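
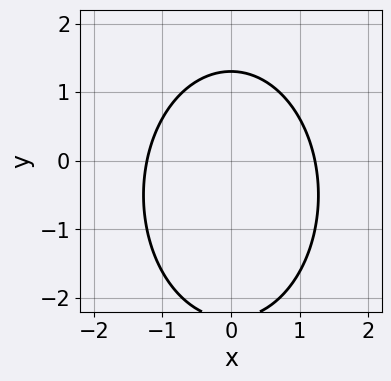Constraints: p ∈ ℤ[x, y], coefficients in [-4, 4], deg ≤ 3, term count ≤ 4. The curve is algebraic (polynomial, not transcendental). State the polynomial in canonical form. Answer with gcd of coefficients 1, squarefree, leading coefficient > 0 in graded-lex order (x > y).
2*x^2 + y^2 + y - 3

The degree is 2 — the shape is more complex than any degree-1 curve.
Symmetries: it's symmetric under x → −x, forcing even powers of x.
Assembling these constraints gives the stated polynomial.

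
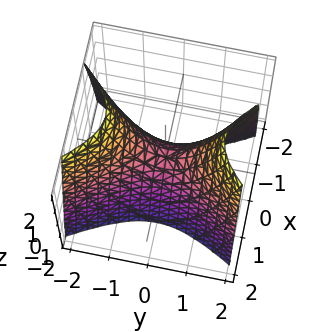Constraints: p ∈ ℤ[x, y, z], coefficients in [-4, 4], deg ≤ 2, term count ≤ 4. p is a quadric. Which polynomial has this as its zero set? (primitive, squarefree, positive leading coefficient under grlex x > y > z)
First, the degree is 2 — a hyperbolic paraboloid; a quadric.
Next, symmetries: it's symmetric under y → −y, forcing even powers of y; it's symmetric under x → −x, forcing even powers of x.
Then, against the integer gridlines: it crosses the z-axis at the gridline z = 0; one y-axis crossing is at y = 0; one x-axis crossing is at x = 0.
Finally, solving for integer coefficients yields p as stated.

2*x^2 - y^2 + z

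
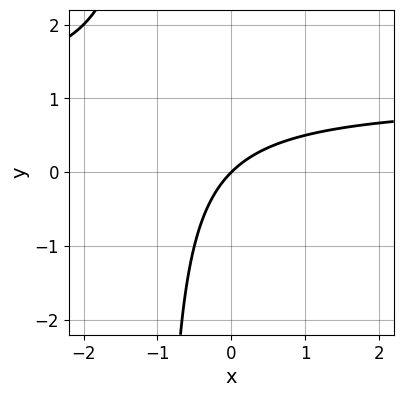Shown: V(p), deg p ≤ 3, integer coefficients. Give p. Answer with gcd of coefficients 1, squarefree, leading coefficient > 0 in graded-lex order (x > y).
1. Degree: a generic line meets the curve in up to 2 points, so deg p = 2.
2. Against the integer gridlines: one x-axis crossing is at x = 0; one y-axis crossing is at y = 0.
3. Fitting integer coefficients to these (and the overall shape) gives p.

x*y - x + y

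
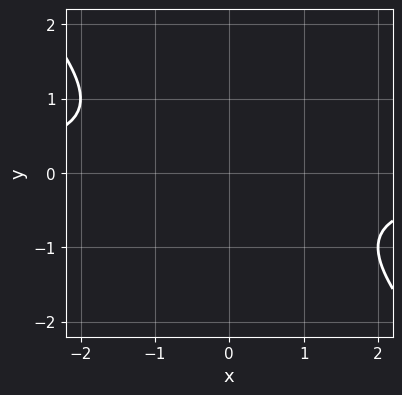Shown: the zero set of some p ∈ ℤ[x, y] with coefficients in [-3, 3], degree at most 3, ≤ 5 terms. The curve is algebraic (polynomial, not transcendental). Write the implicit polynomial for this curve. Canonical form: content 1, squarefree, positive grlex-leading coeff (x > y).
x*y + y^2 + 1

1. deg p = 2.
2. Against the integer gridlines: the curve avoids every integer x-axis point in the box; the curve avoids every integer y-axis point in the box.
3. Solving for integer coefficients yields p as stated.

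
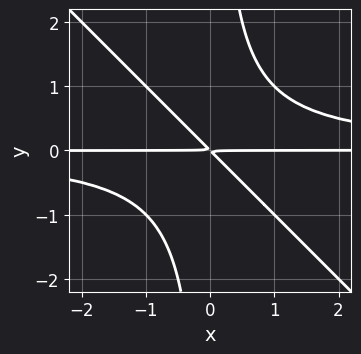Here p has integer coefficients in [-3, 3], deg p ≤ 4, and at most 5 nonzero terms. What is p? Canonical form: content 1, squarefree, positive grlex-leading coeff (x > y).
(a) The degree is 4 — a generic line meets the curve in up to 4 points.
(b) Reading off the gridlines: every point of the x-axis in the box is on the curve.
(c) Fitting integer coefficients to these (and the overall shape) gives p.

x^2*y^2 + x*y^3 - x*y - y^2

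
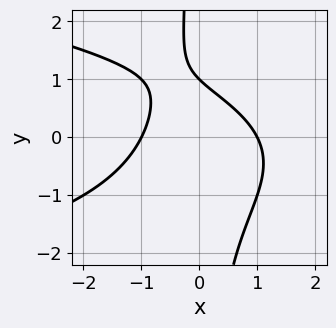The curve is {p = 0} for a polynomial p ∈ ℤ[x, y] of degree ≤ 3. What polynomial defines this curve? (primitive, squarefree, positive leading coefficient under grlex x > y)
x*y^2 + x^2 + y - 1

(a) Degree: no degree-2 curve has this shape, so deg p = 3.
(b) From the visible intercepts: it crosses the y-axis at the gridline y = 1; among the integer gridlines, it crosses the x-axis at x ∈ {-1, 1}.
(c) Solving for integer coefficients yields p as stated.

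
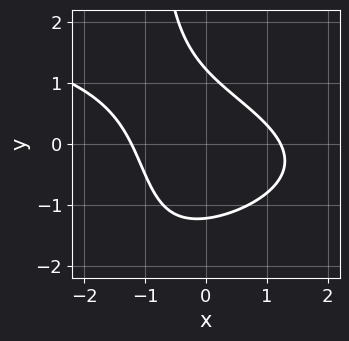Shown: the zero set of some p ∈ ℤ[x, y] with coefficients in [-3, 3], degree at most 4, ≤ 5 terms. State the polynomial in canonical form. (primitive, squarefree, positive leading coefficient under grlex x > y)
First, degree: no degree-2 curve has this shape, so deg p = 3.
Finally, solving for integer coefficients yields p as stated.

2*x*y^2 + 2*x^2 + 2*x*y + 2*y^2 - 3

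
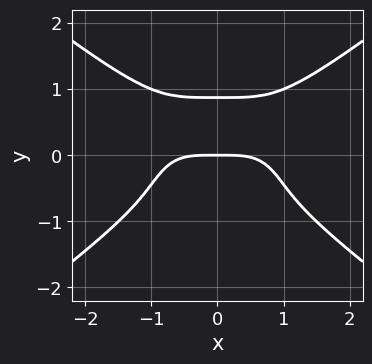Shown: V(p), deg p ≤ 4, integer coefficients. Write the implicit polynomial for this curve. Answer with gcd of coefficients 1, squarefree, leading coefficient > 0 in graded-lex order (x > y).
(a) Degree: a generic line meets the curve in up to 4 points, so deg p = 4.
(b) Symmetries: the x ↦ −x reflection is a symmetry, so x appears only in even powers.
(c) Against the integer gridlines: one y-axis crossing is at y = 0; it meets the x-axis at x = 0 (among the integer gridlines).
(d) Solving for integer coefficients yields p as stated.

x^4 - 3*y^4 + 2*y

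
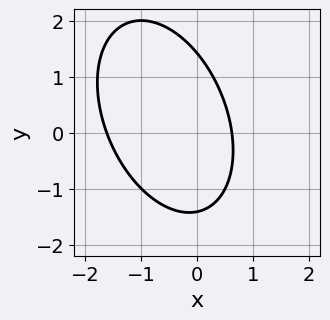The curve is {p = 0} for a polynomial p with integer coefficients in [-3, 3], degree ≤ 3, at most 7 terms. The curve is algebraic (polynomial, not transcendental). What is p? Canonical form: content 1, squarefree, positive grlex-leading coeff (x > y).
2*x^2 + x*y + y^2 + 2*x - 2

First, deg p = 2.
Finally, matching integer coefficients to the picture gives p.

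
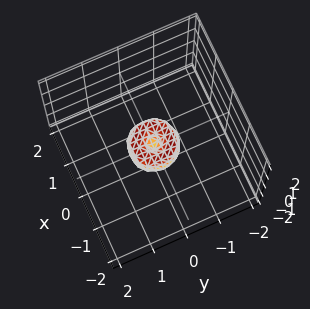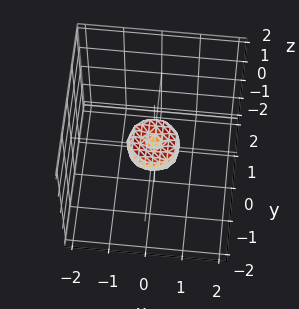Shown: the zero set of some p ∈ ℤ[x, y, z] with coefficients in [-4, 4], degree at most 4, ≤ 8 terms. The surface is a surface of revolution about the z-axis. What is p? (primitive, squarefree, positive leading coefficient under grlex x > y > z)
First, the degree is 4 — no degree-3 surface has this shape.
Next, symmetries: every cross-section ⟂ z is a circle, so x, y appear only via x² + y².
Next, observable constraints: it crosses the y-axis at the gridline y = 0; it crosses the x-axis at the gridline x = 0; a circular section at z = 0 has radius between 0 and 1.
Finally, assembling these constraints gives the stated polynomial.

2*x^4 + 4*x^2*y^2 + 2*y^4 - x^2 - y^2 + z^2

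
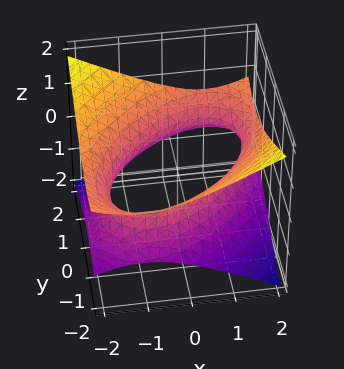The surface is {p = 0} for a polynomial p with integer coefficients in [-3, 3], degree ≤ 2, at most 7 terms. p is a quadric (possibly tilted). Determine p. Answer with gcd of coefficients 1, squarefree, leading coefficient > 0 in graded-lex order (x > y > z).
1. The degree is 2 — the shape is more complex than any degree-1 surface.
2. Checking where it meets the axes: no z-intercept at any integer in the box.
3. The integer polynomial consistent with all of this is the stated p.

x^2 - x*y + y^2 - 3*z^2 - 2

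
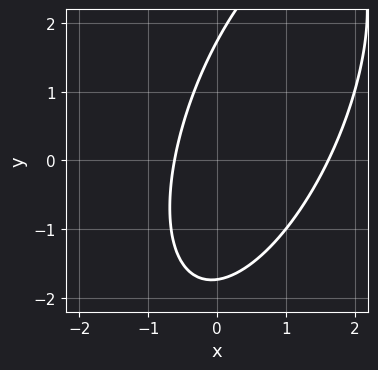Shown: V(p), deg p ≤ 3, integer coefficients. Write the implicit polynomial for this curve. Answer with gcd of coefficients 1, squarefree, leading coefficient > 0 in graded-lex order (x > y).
(a) Degree: the shape is more complex than any degree-1 curve, so deg p = 2.
(b) Solving for integer coefficients yields p as stated.

3*x^2 - 2*x*y + y^2 - 3*x - 3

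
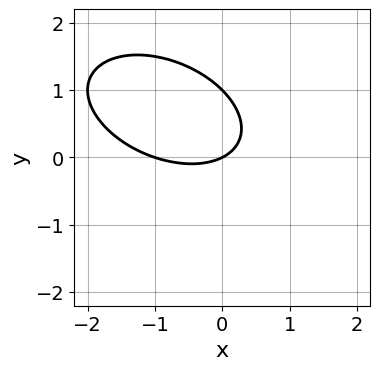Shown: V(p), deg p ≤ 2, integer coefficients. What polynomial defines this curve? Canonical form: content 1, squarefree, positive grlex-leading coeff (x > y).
First, degree: a generic line meets the curve in up to 2 points, so deg p = 2.
Next, checking where it meets the axes: the x-axis gridline crossings are at x ∈ {-1, 0}; the y-axis gridline crossings are at y ∈ {0, 1}.
Finally, matching integer coefficients to the picture gives p.

x^2 + x*y + 2*y^2 + x - 2*y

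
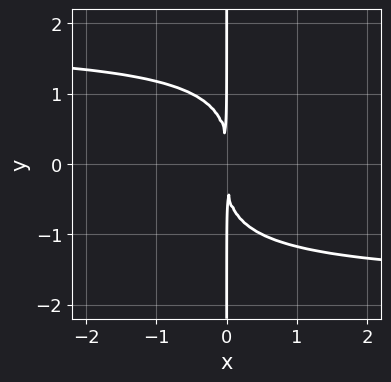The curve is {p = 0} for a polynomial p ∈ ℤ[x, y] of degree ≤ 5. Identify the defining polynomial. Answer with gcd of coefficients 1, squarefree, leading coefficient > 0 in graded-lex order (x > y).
x^2*y^2 - x*y^3 - 3*x^2

First, deg p = 4. A generic line meets the curve in up to 4 points.
Next, from the axis intercepts and sections: every point of the y-axis in the box is on the curve.
Finally, fitting integer coefficients to these (and the overall shape) gives p.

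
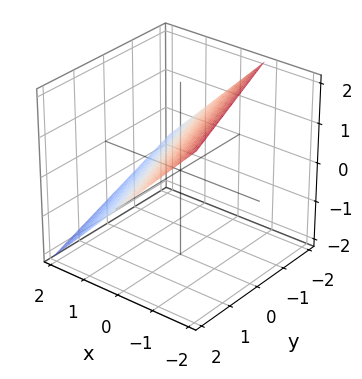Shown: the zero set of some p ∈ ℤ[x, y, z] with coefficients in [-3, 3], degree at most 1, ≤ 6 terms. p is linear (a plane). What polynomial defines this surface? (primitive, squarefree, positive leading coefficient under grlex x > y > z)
(a) Degree: every cross-section is a straight line — this is a plane, so deg p = 1.
(b) Checking where it meets the axes: it meets the y-axis at y = 2 (among the integer gridlines).
(c) Solving for integer coefficients yields p as stated.

3*x + y + 3*z - 2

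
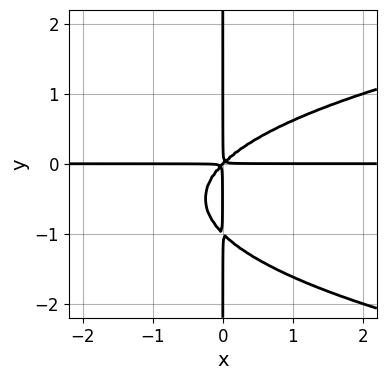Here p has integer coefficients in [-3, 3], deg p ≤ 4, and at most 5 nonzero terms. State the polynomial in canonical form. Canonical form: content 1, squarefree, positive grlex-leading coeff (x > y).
Degree: no degree-3 curve has this shape, so deg p = 4.
Observable constraints: the visible y-axis segment lies entirely on the curve; the visible x-axis segment lies entirely on the curve.
Assembling these constraints gives the stated polynomial.

x*y^3 - x^2*y + x*y^2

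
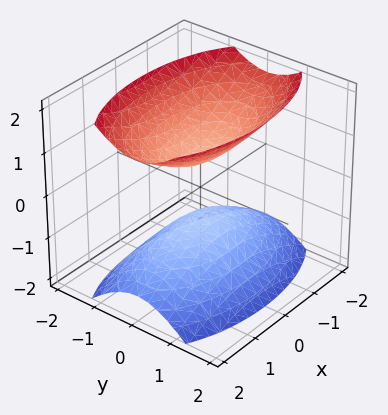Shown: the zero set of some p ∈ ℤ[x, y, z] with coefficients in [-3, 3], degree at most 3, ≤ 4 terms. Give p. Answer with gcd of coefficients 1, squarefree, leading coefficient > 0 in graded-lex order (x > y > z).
x^2 + 3*y^2 - 2*z^2 + 1

The picture has 2 separate pieces. Treating them together as one polynomial.
deg p = 2. Two separate bowl-shaped sheets opening away from each other; a quadric.
Symmetries: mirror symmetry y ↦ −y ⇒ only even powers of y; mirror symmetry x ↦ −x ⇒ only even powers of x; it's symmetric under z → −z, forcing even powers of z.
From the axis intercepts and sections: no y-intercept at any integer in the box; no x-intercept at any integer in the box.
Putting this together gives p.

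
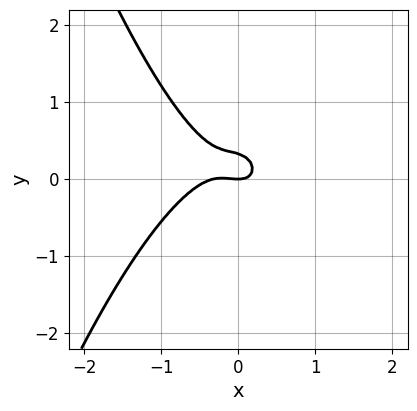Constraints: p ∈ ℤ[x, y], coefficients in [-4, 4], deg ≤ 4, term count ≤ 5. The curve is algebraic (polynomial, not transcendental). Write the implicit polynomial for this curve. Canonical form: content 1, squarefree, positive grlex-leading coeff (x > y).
1. The degree is 3 — a generic line meets the curve in up to 3 points.
2. Observable constraints: it crosses the y-axis at the gridline y = 0; it meets the x-axis at x = 0 (among the integer gridlines).
3. Together with the visible shape, these determine p as stated.

3*x^3 + x^2 + x*y + 3*y^2 - y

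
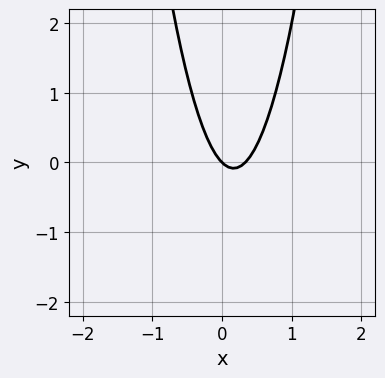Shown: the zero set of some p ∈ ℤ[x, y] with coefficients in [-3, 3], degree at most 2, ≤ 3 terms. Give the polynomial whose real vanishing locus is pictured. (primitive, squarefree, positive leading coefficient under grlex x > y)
First, the degree is 2 — a generic line meets the curve in up to 2 points.
Next, from the visible intercepts: it crosses the y-axis at the gridline y = 0; one x-axis crossing is at x = 0.
Finally, these observations pin down the coefficients.

3*x^2 - x - y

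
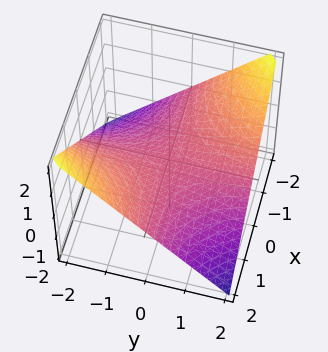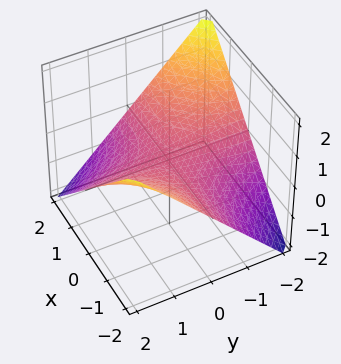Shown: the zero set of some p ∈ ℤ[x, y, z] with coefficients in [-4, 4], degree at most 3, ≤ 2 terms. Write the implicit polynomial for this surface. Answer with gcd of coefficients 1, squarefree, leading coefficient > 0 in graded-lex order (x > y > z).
deg p = 2.
From the visible intercepts: the visible x-axis segment lies entirely on the surface; the visible y-axis segment lies entirely on the surface; it meets the z-axis at z = 0 (among the integer gridlines).
Putting this together gives p.

x*y + 2*z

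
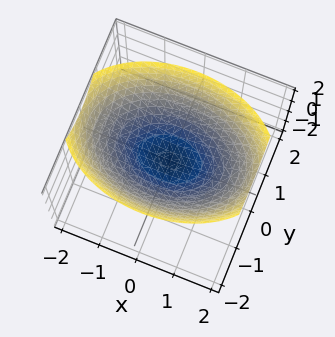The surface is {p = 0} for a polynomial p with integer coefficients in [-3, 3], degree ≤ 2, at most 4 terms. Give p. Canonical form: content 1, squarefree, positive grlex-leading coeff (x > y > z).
x^2 + 2*y^2 - 3*z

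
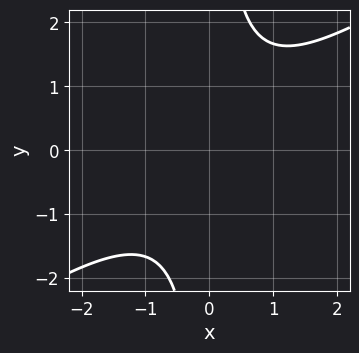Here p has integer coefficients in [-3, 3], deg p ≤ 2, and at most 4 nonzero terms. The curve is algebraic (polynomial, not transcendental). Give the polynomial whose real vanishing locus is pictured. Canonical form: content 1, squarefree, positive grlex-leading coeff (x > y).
1. Degree: the shape is more complex than any degree-1 curve, so deg p = 2.
2. Observable constraints: the curve avoids every integer x-axis point in the box; it misses every integer gridline on the y-axis.
3. These observations pin down the coefficients.

2*x^2 - 3*x*y + 3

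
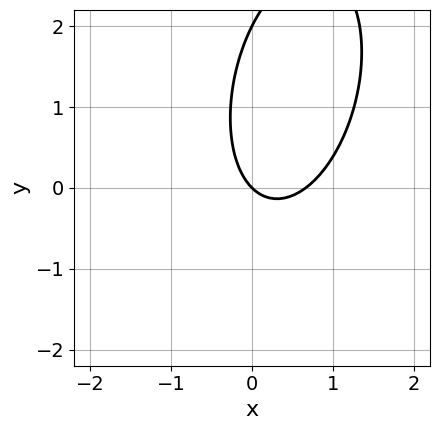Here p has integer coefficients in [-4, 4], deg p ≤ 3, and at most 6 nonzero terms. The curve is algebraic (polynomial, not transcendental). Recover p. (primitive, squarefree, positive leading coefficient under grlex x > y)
1. Degree: a generic line meets the curve in up to 2 points, so deg p = 2.
2. From the axis intercepts and sections: it crosses the x-axis at the gridline x = 0; the y-axis gridline crossings are at y ∈ {0, 2}.
3. The integer polynomial consistent with all of this is the stated p.

3*x^2 - x*y + y^2 - 2*x - 2*y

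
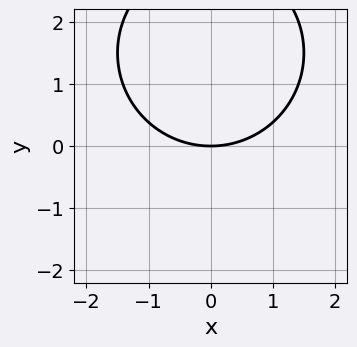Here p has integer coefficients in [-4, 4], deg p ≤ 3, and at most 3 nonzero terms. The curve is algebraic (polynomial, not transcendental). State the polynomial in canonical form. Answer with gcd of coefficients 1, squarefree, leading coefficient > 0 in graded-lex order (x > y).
x^2 + y^2 - 3*y

(a) The degree is 2 — the shape is more complex than any degree-1 curve.
(b) Symmetries: it's symmetric under x → −x, forcing even powers of x.
(c) Against the integer gridlines: one x-axis crossing is at x = 0; it crosses the y-axis at the gridline y = 0.
(d) These observations pin down the coefficients.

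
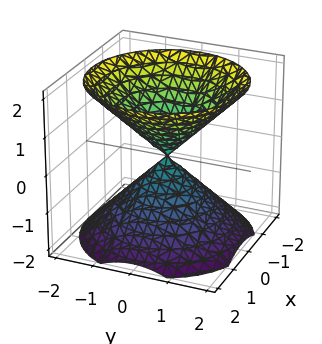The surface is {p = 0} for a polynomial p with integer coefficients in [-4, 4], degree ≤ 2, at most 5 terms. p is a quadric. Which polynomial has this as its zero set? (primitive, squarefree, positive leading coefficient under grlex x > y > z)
First, I count 2 distinct pieces. They look like related sheets of one shape, so recover p as a whole.
Then, deg p = 2. Two nappes meeting at a single point; a quadric.
Next, symmetries: it's symmetric under z → −z, forcing even powers of z; rotational symmetry about the z-axis ⇒ p depends on x, y only through x² + y².
Next, from the axis intercepts and sections: it crosses the x-axis at the gridline x = 0; it crosses the z-axis at the gridline z = 0; it meets the y-axis at y = 0 (among the integer gridlines); a circular section at z = 1 has radius exactly 1.
Finally, the integer polynomial consistent with all of this is the stated p.

x^2 + y^2 - z^2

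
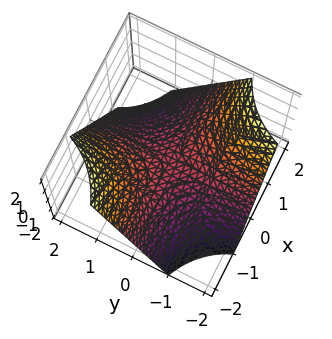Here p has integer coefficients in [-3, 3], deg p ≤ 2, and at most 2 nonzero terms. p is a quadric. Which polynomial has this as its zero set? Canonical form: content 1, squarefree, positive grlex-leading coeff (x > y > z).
First, the degree is 2 — a saddle surface; a quadric.
Next, from the visible intercepts: every point of the x-axis in the box is on the surface; every point of the y-axis in the box is on the surface; it meets the z-axis at z = 0 (among the integer gridlines).
Finally, together with the visible shape, these determine p as stated.

x*y + z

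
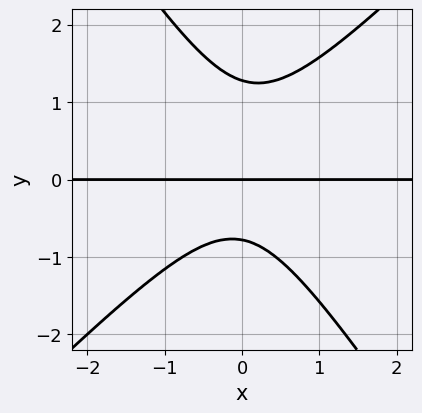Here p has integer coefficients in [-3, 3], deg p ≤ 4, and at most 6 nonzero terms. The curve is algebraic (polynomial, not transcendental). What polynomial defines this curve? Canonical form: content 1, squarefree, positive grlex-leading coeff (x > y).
3*x^2*y - x*y^2 - 2*y^3 + y^2 + 2*y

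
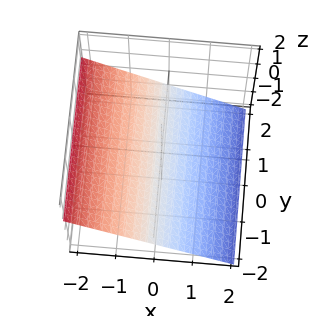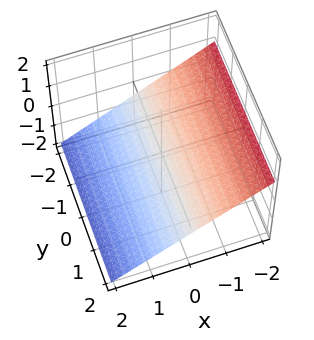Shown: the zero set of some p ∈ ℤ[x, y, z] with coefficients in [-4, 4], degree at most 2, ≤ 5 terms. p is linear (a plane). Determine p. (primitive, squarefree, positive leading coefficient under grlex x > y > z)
deg p = 1.
Against the integer gridlines: the surface avoids every integer y-axis point in the box; it meets the x-axis at x = -1 (among the integer gridlines).
Assembling these constraints gives the stated polynomial.

2*x + 3*z + 2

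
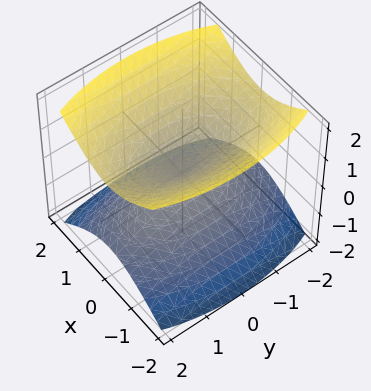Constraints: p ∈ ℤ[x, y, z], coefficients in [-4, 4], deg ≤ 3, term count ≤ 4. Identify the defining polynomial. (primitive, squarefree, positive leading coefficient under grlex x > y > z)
3*x^2 + y^2 - 3*z^2

1. I count 2 distinct pieces. Treating them together as one polynomial.
2. Degree: a double cone through the origin; a quadric, so deg p = 2.
3. Symmetries: the z ↦ −z reflection is a symmetry, so z appears only in even powers; it's symmetric under y → −y, forcing even powers of y; it's symmetric under x → −x, forcing even powers of x.
4. Reading off the gridlines: it meets the z-axis at z = 0 (among the integer gridlines); it meets the x-axis at x = 0 (among the integer gridlines); it meets the y-axis at y = 0 (among the integer gridlines).
5. Together with the visible shape, these determine p as stated.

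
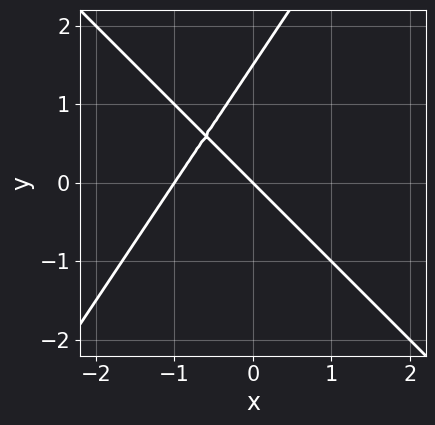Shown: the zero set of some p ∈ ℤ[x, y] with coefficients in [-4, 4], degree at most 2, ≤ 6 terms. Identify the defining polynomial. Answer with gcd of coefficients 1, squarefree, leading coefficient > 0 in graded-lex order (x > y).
3*x^2 + x*y - 2*y^2 + 3*x + 3*y

1. Degree: a generic line meets the curve in up to 2 points, so deg p = 2.
2. From the axis intercepts and sections: among the integer gridlines, it crosses the x-axis at x ∈ {-1, 0}; it meets the y-axis at y = 0 (among the integer gridlines).
3. Putting this together gives p.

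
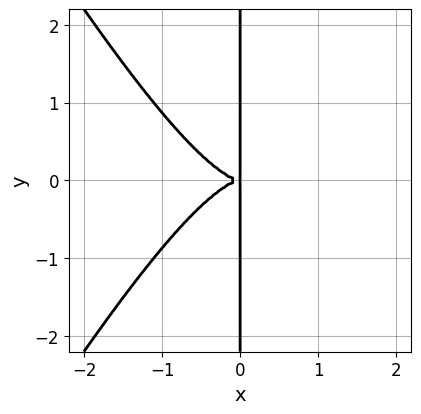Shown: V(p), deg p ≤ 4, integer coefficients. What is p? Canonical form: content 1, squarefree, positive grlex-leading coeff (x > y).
3*x^4 - x^2*y^2 + 3*x*y^2

1. The degree is 4 — no degree-3 curve has this shape.
2. Symmetries: the y ↦ −y reflection is a symmetry, so y appears only in even powers.
3. Reading off the gridlines: every point of the y-axis in the box is on the curve.
4. Solving for integer coefficients yields p as stated.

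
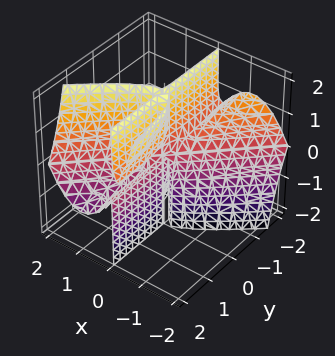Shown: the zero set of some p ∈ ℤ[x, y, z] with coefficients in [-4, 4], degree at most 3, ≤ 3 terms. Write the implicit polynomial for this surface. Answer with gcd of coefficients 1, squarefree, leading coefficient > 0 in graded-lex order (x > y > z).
2*x^3 - 2*x^2*y - x*y*z

(a) The picture has 2 separate pieces. They look like related sheets of one shape, so recover p as a whole.
(b) Degree: a generic line meets the surface in up to 3 points, so deg p = 3.
(c) Against the integer gridlines: it meets the x-axis at x = 0 (among the integer gridlines); the visible y-axis segment lies entirely on the surface; every point of the z-axis in the box is on the surface.
(d) Putting this together gives p.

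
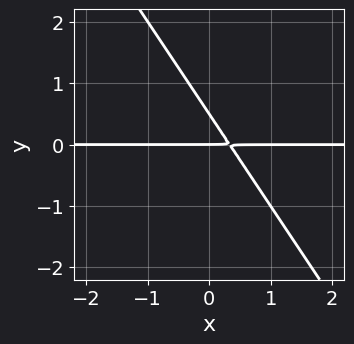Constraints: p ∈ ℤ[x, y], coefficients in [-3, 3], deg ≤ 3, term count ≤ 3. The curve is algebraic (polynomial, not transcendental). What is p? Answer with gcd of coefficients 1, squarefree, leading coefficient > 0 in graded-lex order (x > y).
3*x*y + 2*y^2 - y

(a) The degree is 2 — no degree-1 curve has this shape.
(b) Reading off the gridlines: every point of the x-axis in the box is on the curve; one y-axis crossing is at y = 0.
(c) Fitting integer coefficients to these (and the overall shape) gives p.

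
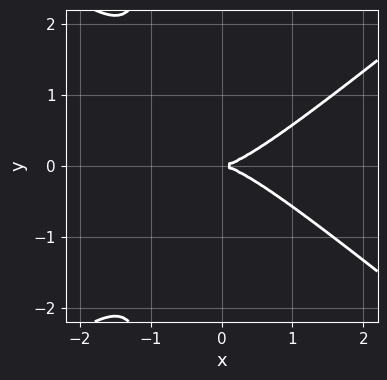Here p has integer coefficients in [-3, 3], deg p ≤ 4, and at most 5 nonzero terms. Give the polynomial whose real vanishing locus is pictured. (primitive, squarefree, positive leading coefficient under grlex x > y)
1. deg p = 3.
2. Symmetries: it's symmetric under y → −y, forcing even powers of y.
3. From the axis intercepts and sections: one x-axis crossing is at x = 0; it meets the y-axis at y = 0 (among the integer gridlines).
4. Putting this together gives p.

2*x^3 - 3*x*y^2 - 3*y^2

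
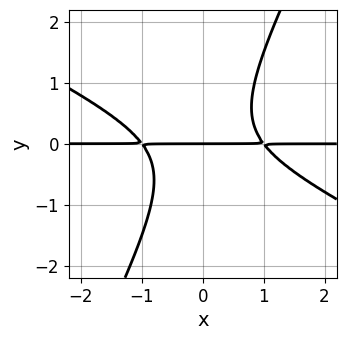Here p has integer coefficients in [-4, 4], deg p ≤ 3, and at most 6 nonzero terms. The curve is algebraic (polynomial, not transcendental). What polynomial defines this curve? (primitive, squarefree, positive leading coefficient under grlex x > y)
2*x^2*y + 3*x*y^2 - 2*y^3 - 2*y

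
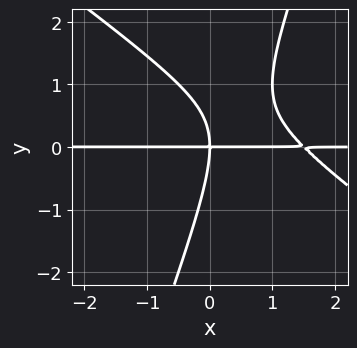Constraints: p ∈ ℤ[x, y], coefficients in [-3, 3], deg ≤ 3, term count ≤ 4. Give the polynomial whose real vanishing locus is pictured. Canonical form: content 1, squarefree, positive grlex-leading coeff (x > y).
1. deg p = 3.
2. Against the integer gridlines: it crosses the y-axis at the gridline y = 0; every point of the x-axis in the box is on the curve.
3. Matching integer coefficients to the picture gives p.

2*x^2*y + 2*x*y^2 - y^3 - 3*x*y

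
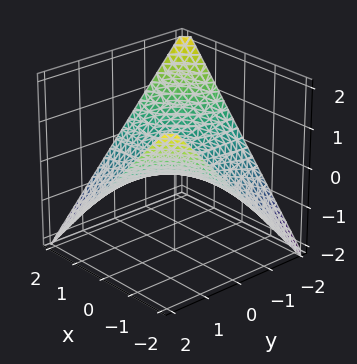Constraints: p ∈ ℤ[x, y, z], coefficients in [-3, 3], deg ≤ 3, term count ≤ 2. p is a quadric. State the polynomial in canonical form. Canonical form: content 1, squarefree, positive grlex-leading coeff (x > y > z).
x*y + 2*z

(a) The degree is 2 — a hyperbolic paraboloid; a quadric.
(b) Against the integer gridlines: the visible x-axis segment lies entirely on the surface; it meets the z-axis at z = 0 (among the integer gridlines).
(c) Putting this together gives p. Check: (0, 1, 0) on the y-axis lies on the surface, and p(0, 1, 0) = 0. ✓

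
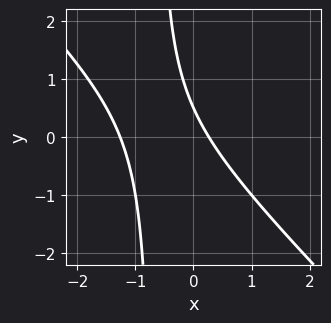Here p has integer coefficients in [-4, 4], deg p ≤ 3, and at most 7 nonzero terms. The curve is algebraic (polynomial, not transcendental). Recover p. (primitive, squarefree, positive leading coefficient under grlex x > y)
First, the degree is 2 — a generic line meets the curve in up to 2 points.
Finally, matching integer coefficients to the picture gives p.

3*x^2 + 3*x*y + 3*x + 2*y - 1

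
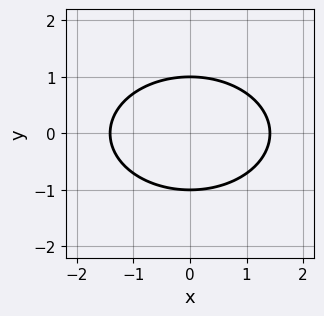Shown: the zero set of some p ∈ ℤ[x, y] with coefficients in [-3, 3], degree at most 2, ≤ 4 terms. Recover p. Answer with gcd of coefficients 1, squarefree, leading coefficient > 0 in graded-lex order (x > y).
The degree is 2 — a generic line meets the curve in up to 2 points.
Symmetries: mirror symmetry y ↦ −y ⇒ only even powers of y; the x ↦ −x reflection is a symmetry, so x appears only in even powers.
Observable constraints: among the integer gridlines, it crosses the y-axis at y ∈ {-1, 1}.
These observations pin down the coefficients.

x^2 + 2*y^2 - 2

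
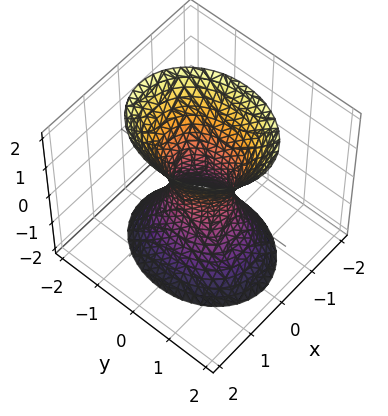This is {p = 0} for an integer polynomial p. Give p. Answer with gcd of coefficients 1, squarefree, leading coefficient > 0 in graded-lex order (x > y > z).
(a) The degree is 2 — one connected sheet with a waist; a quadric.
(b) Symmetries: it's symmetric under x → −x, forcing even powers of x; the z ↦ −z reflection is a symmetry, so z appears only in even powers; it's symmetric under y → −y, forcing even powers of y.
(c) From the axis intercepts and sections: it misses every integer gridline on the z-axis.
(d) Fitting integer coefficients to these (and the overall shape) gives p.

3*x^2 + 2*y^2 - z^2 - 1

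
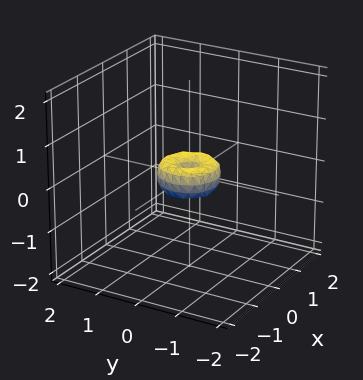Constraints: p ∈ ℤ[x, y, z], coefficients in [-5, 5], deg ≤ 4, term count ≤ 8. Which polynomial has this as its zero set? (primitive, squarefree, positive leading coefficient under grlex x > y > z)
1. Degree: a generic line meets the surface in up to 4 points, so deg p = 4.
2. Symmetries: rotational symmetry about the z-axis ⇒ p depends on x, y only through x² + y².
3. From the visible intercepts: one x-axis crossing is at x = 0; a circular section at z = 0 has radius between 0 and 1; it crosses the y-axis at the gridline y = 0; it crosses the z-axis at the gridline z = 0.
4. Fitting integer coefficients to these (and the overall shape) gives p.

2*x^4 + 4*x^2*y^2 + 2*y^4 - x^2 - y^2 + z^2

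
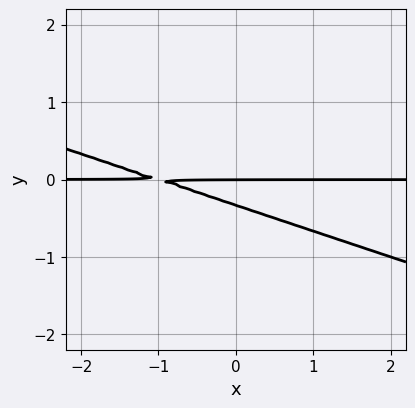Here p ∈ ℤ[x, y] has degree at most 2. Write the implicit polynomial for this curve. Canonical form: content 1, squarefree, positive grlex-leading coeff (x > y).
x*y + 3*y^2 + y

First, the degree is 2 — the shape is more complex than any degree-1 curve.
Next, from the visible intercepts: it meets the y-axis at y = 0 (among the integer gridlines); every point of the x-axis in the box is on the curve.
Finally, the integer polynomial consistent with all of this is the stated p.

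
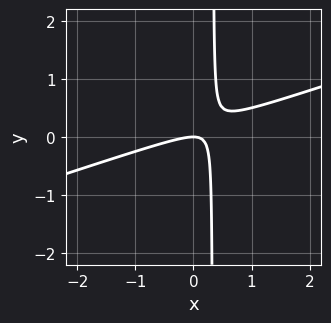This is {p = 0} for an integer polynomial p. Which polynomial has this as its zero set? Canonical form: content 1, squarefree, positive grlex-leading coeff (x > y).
x^2 - 3*x*y + y

First, the degree is 2 — the shape is more complex than any degree-1 curve.
Then, against the integer gridlines: one y-axis crossing is at y = 0; it crosses the x-axis at the gridline x = 0.
Finally, assembling these constraints gives the stated polynomial.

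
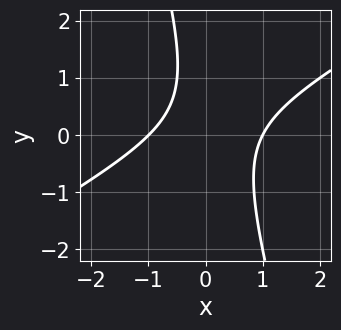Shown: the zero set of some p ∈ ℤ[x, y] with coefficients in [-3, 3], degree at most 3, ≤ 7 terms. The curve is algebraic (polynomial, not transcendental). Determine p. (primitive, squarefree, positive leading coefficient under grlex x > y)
2*x^2 - 3*x*y - y^2 + y - 2

First, the degree is 2 — the shape is more complex than any degree-1 curve.
Then, observable constraints: among the integer gridlines, it crosses the x-axis at x ∈ {-1, 1}; no y-intercept at any integer in the box.
Finally, putting this together gives p.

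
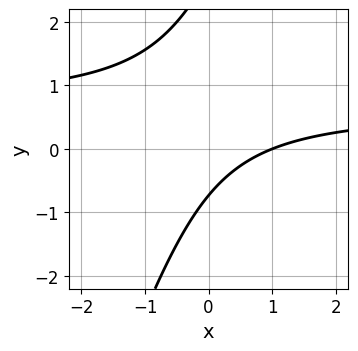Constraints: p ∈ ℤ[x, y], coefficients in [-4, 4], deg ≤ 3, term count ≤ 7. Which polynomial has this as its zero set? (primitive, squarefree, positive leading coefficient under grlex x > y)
3*x*y - y^2 - 2*x + 2*y + 2

1. The degree is 2 — the shape is more complex than any degree-1 curve.
2. From the visible intercepts: it crosses the x-axis at the gridline x = 1.
3. Solving for integer coefficients yields p as stated.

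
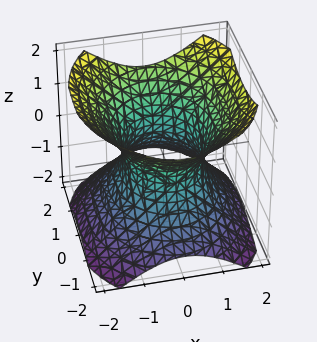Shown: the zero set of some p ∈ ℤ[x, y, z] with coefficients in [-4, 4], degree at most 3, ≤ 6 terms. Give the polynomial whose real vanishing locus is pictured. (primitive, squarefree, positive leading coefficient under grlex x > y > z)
3*x^2 + 2*y^2 - 3*z^2 - 3

First, deg p = 2. An hourglass — one-sheet hyperboloid; a quadric.
Then, symmetries: mirror symmetry x ↦ −x ⇒ only even powers of x; the z ↦ −z reflection is a symmetry, so z appears only in even powers; it's symmetric under y → −y, forcing even powers of y.
Next, from the axis intercepts and sections: among the integer gridlines, it crosses the x-axis at x ∈ {-1, 1}; it misses every integer gridline on the z-axis.
Finally, these observations pin down the coefficients.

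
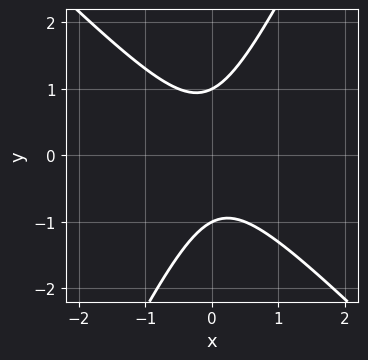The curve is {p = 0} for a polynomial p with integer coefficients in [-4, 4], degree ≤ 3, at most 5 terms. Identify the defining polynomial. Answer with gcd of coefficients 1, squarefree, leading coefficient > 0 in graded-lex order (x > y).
2*x^2 + x*y - y^2 + 1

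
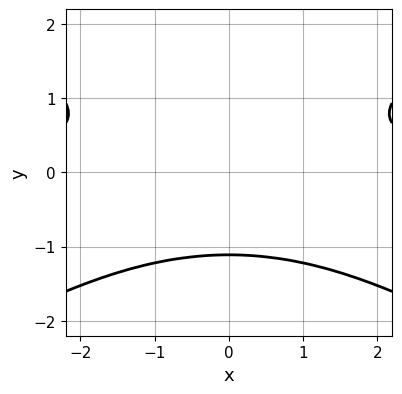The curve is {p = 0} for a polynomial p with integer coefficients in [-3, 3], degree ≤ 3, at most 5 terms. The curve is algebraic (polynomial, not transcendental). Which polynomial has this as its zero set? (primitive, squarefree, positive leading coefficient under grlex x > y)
x^2*y - 3*y^3 + y - 3

1. The degree is 3 — no degree-2 curve has this shape.
2. Symmetries: it's symmetric under x → −x, forcing even powers of x.
3. Observable constraints: it misses every integer gridline on the x-axis.
4. Fitting integer coefficients to these (and the overall shape) gives p.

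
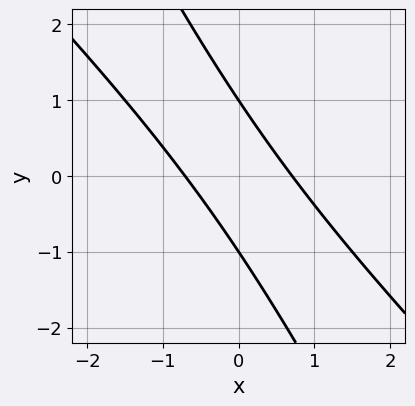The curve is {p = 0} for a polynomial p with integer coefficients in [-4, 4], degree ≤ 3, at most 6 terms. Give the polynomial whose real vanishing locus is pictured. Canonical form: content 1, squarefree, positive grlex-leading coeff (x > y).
2*x^2 + 3*x*y + y^2 - 1

First, degree: a generic line meets the curve in up to 2 points, so deg p = 2.
Then, against the integer gridlines: the y-axis gridline crossings are at y ∈ {-1, 1}.
Finally, matching integer coefficients to the picture gives p.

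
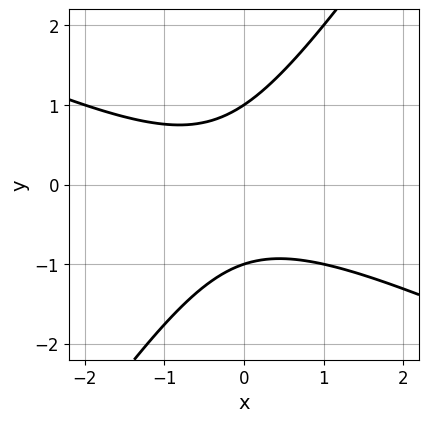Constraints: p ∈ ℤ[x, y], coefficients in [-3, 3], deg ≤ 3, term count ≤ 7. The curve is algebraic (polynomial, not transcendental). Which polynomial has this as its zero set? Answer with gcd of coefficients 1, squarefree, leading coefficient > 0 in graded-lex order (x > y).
The degree is 2 — the shape is more complex than any degree-1 curve.
Reading off the gridlines: the curve avoids every integer x-axis point in the box; among the integer gridlines, it crosses the y-axis at y ∈ {-1, 1}.
These observations pin down the coefficients.

2*x^2 + 3*x*y - 3*y^2 + x + 3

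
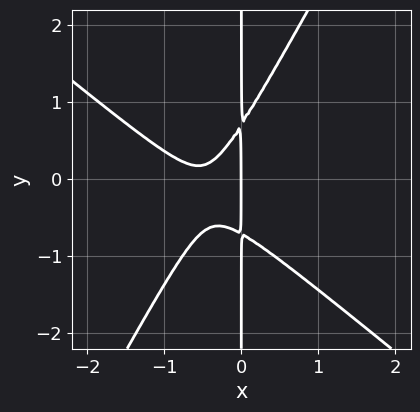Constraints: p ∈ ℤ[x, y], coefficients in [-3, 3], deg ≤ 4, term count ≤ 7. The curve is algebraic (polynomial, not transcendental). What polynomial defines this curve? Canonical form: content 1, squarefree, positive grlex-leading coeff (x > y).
3*x^3 + 2*x^2*y - 2*x*y^2 + 3*x^2 + x

1. The degree is 3 — no degree-2 curve has this shape.
2. Checking where it meets the axes: one x-axis crossing is at x = 0; the visible y-axis segment lies entirely on the curve.
3. Assembling these constraints gives the stated polynomial.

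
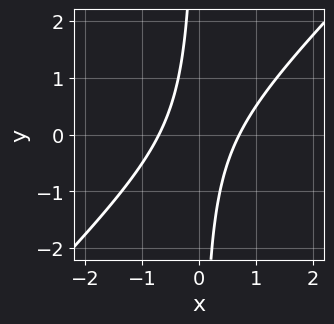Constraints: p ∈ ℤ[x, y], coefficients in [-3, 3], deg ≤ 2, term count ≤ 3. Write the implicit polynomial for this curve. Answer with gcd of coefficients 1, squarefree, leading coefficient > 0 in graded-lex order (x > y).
First, the degree is 2 — a generic line meets the curve in up to 2 points.
Then, checking where it meets the axes: it misses every integer gridline on the y-axis.
Finally, these observations pin down the coefficients.

2*x^2 - 2*x*y - 1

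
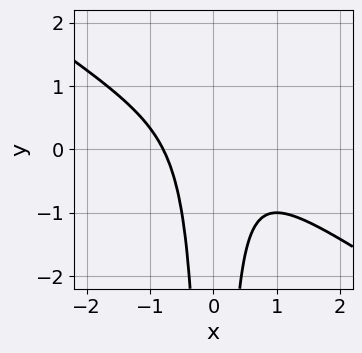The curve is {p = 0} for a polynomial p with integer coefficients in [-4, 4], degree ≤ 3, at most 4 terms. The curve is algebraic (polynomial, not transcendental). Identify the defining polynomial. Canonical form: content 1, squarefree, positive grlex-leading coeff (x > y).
First, deg p = 3. A generic line meets the curve in up to 3 points.
Next, against the integer gridlines: the curve avoids every integer y-axis point in the box.
Finally, putting this together gives p.

2*x^3 + 3*x^2*y + 1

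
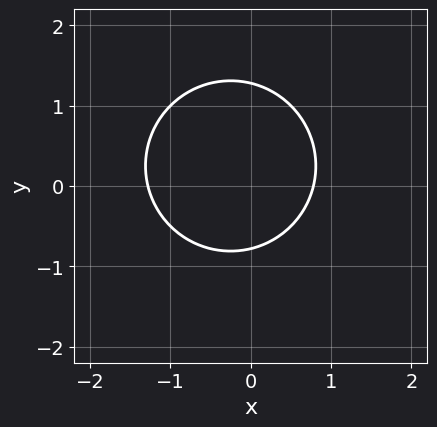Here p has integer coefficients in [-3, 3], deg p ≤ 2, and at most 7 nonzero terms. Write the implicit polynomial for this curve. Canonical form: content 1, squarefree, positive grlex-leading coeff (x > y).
(a) Degree: no degree-1 curve has this shape, so deg p = 2.
(b) Matching integer coefficients to the picture gives p.

2*x^2 + 2*y^2 + x - y - 2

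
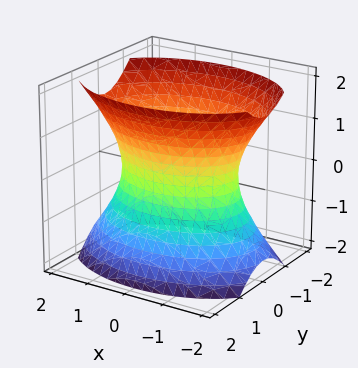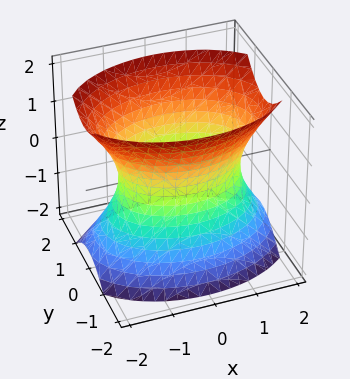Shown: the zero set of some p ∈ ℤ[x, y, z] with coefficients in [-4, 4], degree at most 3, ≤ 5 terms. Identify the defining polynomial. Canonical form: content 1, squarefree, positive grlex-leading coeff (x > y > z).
x^2 + 2*y^2 - z^2 - 2

1. deg p = 2. An hourglass — one-sheet hyperboloid; a quadric.
2. Symmetries: the y ↦ −y reflection is a symmetry, so y appears only in even powers; mirror symmetry x ↦ −x ⇒ only even powers of x; mirror symmetry z ↦ −z ⇒ only even powers of z.
3. Reading off the gridlines: no z-intercept at any integer in the box; the y-axis gridline crossings are at y ∈ {-1, 1}.
4. Putting this together gives p.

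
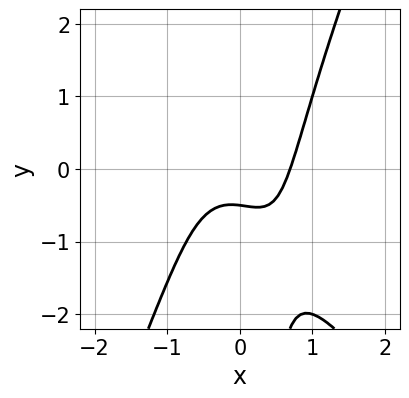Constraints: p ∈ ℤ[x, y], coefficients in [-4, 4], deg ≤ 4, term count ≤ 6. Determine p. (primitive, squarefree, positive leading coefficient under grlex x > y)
Degree: a generic line meets the curve in up to 3 points, so deg p = 3.
Matching integer coefficients to the picture gives p.

3*x^3 + x^2*y - x*y^2 - 2*y - 1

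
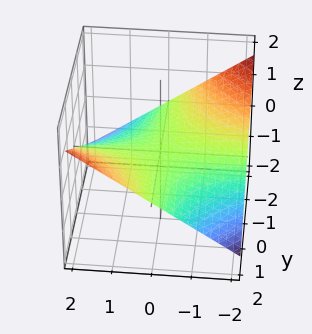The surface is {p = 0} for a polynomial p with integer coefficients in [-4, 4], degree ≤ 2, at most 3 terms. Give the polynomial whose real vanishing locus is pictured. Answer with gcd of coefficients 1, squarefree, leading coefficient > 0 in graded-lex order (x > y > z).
(a) Degree: a hyperbolic paraboloid; a quadric, so deg p = 2.
(b) Reading off the gridlines: every point of the x-axis in the box is on the surface; the visible y-axis segment lies entirely on the surface.
(c) Fitting integer coefficients to these (and the overall shape) gives p.

x*y - 3*z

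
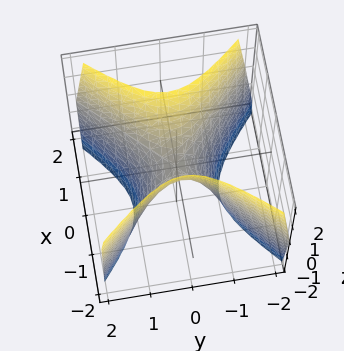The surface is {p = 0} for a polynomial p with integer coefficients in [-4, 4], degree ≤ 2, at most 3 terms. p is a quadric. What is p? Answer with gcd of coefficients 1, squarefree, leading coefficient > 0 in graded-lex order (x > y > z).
2*x^2 - 2*y^2 - z

(a) The degree is 2 — a saddle surface; a quadric.
(b) Symmetries: the x ↦ −x reflection is a symmetry, so x appears only in even powers; the y ↦ −y reflection is a symmetry, so y appears only in even powers.
(c) Observable constraints: one x-axis crossing is at x = 0; it meets the y-axis at y = 0 (among the integer gridlines).
(d) Solving for integer coefficients yields p as stated.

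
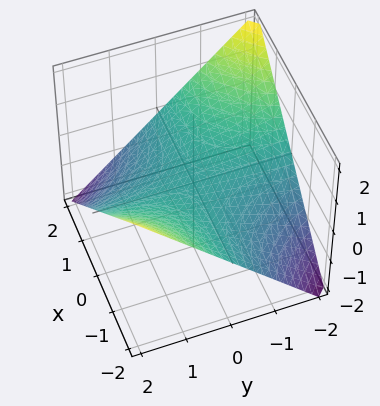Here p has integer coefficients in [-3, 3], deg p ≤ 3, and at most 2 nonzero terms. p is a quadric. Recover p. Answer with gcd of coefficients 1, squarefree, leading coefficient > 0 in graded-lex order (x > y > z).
The degree is 2 — a hyperbolic paraboloid; a quadric.
From the axis intercepts and sections: every point of the x-axis in the box is on the surface; every point of the y-axis in the box is on the surface; one z-axis crossing is at z = 0.
The integer polynomial consistent with all of this is the stated p.

x*y + 2*z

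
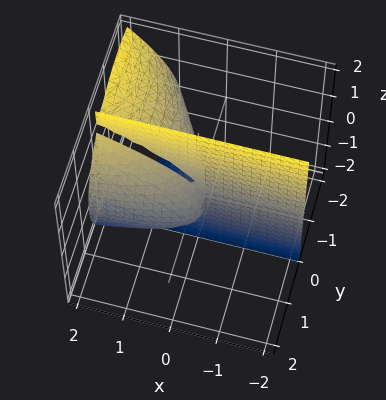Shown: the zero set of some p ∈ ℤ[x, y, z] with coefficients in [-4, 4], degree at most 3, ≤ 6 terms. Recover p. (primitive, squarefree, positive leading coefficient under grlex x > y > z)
3*x*y^2 + 2*y^3 + 2*y*z^2 - 3*x*y + 2*y*z

(a) deg p = 3. The shape is more complex than any degree-2 surface.
(b) From the visible intercepts: the visible x-axis segment lies entirely on the surface; one y-axis crossing is at y = 0; the visible z-axis segment lies entirely on the surface.
(c) Matching integer coefficients to the picture gives p.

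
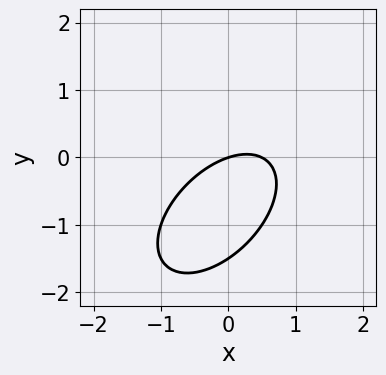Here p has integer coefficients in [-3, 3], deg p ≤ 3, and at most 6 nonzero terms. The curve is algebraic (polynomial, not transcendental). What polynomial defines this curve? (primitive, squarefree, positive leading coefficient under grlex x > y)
2*x^2 - 2*x*y + 2*y^2 - x + 3*y

First, deg p = 2. The shape is more complex than any degree-1 curve.
Then, from the axis intercepts and sections: it crosses the y-axis at the gridline y = 0; one x-axis crossing is at x = 0.
Finally, fitting integer coefficients to these (and the overall shape) gives p.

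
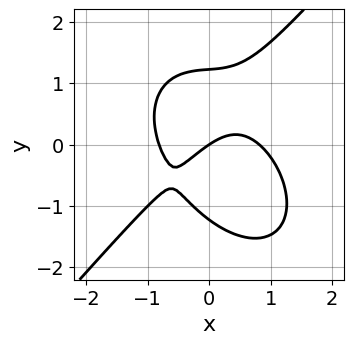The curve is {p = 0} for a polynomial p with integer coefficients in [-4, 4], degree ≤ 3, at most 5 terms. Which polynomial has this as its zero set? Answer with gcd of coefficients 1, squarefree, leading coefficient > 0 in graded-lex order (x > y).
3*x^3 - 2*y^3 + 2*x*y - 2*x + 3*y

1. Degree: the shape is more complex than any degree-2 curve, so deg p = 3.
2. Against the integer gridlines: one x-axis crossing is at x = 0; one y-axis crossing is at y = 0.
3. Assembling these constraints gives the stated polynomial.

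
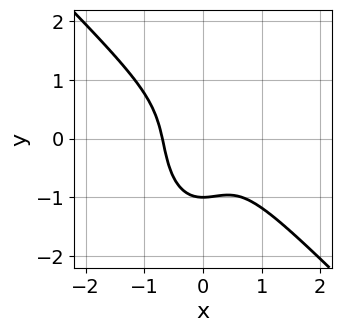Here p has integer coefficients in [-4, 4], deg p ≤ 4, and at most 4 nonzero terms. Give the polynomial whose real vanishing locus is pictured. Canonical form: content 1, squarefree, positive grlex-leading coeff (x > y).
3*x^3 + 2*x^2*y + y^3 + 1

1. The degree is 3 — a generic line meets the curve in up to 3 points.
2. Observable constraints: it meets the y-axis at y = -1 (among the integer gridlines).
3. Putting this together gives p.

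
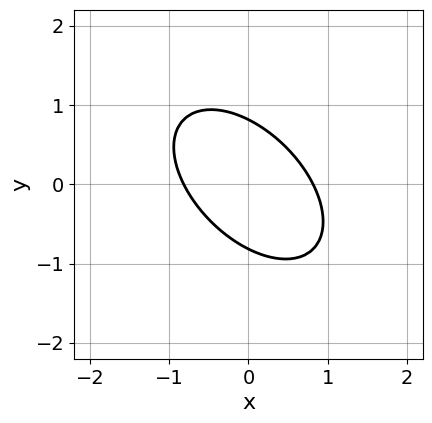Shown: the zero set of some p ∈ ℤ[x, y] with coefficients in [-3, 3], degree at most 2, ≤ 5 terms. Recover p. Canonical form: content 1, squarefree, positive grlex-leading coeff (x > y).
(a) Degree: a generic line meets the curve in up to 2 points, so deg p = 2.
(b) Putting this together gives p.

3*x^2 + 3*x*y + 3*y^2 - 2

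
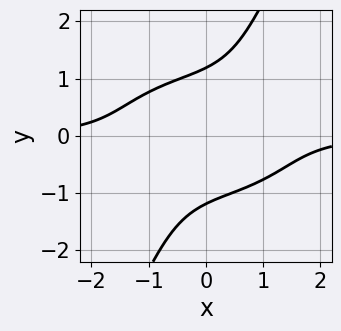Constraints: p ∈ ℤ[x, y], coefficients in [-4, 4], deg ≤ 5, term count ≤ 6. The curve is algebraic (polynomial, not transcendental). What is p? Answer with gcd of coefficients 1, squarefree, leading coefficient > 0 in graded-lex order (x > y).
x^3*y + 2*x*y^3 - y^4 + 2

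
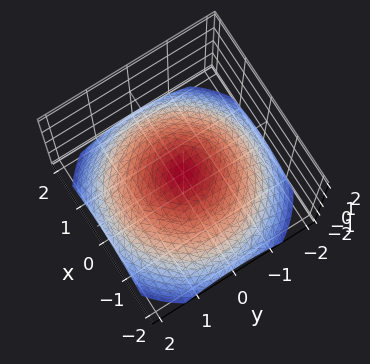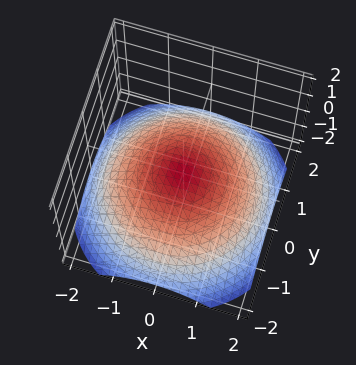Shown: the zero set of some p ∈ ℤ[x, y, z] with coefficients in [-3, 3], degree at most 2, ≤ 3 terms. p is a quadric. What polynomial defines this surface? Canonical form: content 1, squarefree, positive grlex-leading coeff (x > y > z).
x^2 + y^2 + 3*z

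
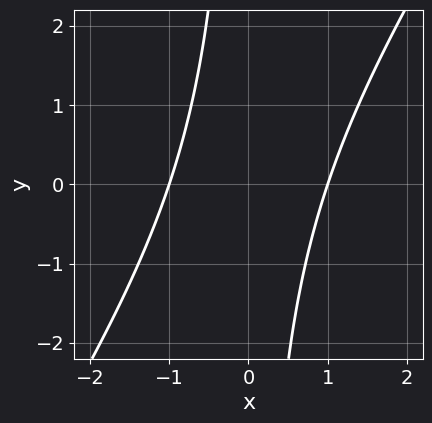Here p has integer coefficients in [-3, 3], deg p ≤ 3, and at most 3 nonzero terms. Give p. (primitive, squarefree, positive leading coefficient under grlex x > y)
3*x^2 - 2*x*y - 3

The degree is 2 — a generic line meets the curve in up to 2 points.
Reading off the gridlines: no y-intercept at any integer in the box; among the integer gridlines, it crosses the x-axis at x ∈ {-1, 1}.
Solving for integer coefficients yields p as stated.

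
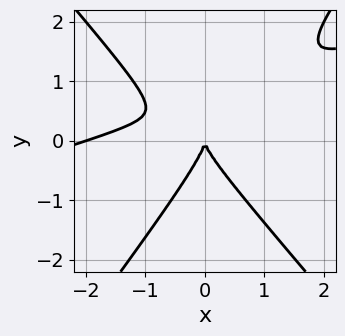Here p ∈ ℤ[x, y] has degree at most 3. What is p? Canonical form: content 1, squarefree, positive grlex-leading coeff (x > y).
x^3 - 3*x^2*y - x*y^2 + 2*y^3 + 2*x^2

1. deg p = 3. No degree-2 curve has this shape.
2. Checking where it meets the axes: one y-axis crossing is at y = 0; among the integer gridlines, it crosses the x-axis at x ∈ {-2, 0}.
3. Together with the visible shape, these determine p as stated.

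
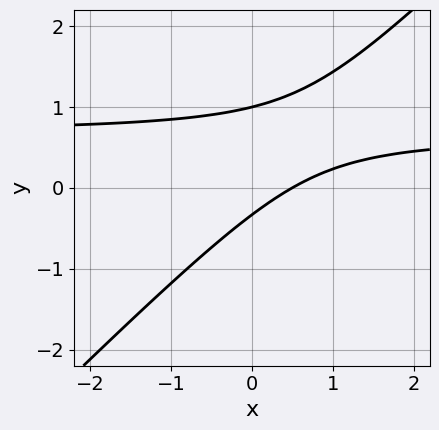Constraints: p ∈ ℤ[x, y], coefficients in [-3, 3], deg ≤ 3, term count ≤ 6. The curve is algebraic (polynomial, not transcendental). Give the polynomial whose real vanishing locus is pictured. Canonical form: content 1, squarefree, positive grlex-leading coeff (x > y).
3*x*y - 3*y^2 - 2*x + 2*y + 1

(a) Degree: the shape is more complex than any degree-1 curve, so deg p = 2.
(b) Observable constraints: it meets the y-axis at y = 1 (among the integer gridlines).
(c) Assembling these constraints gives the stated polynomial.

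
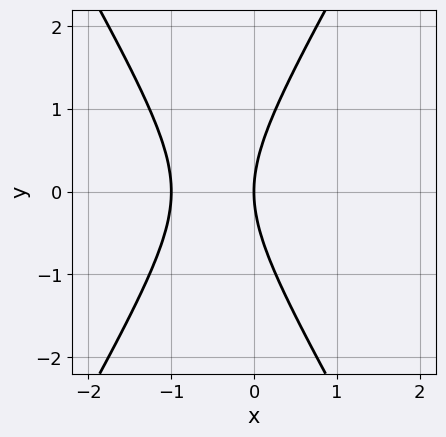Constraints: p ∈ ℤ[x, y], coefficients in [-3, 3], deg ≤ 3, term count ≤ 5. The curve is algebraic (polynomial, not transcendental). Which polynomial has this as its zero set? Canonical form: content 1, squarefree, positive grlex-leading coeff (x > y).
First, degree: no degree-1 curve has this shape, so deg p = 2.
Next, symmetries: the y ↦ −y reflection is a symmetry, so y appears only in even powers.
Next, from the visible intercepts: the x-axis gridline crossings are at x ∈ {-1, 0}; one y-axis crossing is at y = 0.
Finally, the integer polynomial consistent with all of this is the stated p.

3*x^2 - y^2 + 3*x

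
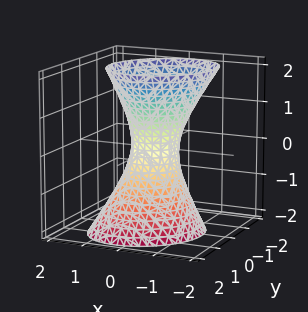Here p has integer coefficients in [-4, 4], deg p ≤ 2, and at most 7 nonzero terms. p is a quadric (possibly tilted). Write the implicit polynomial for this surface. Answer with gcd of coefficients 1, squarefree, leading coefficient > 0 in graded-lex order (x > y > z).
3*x^2 - x*y + 3*y^2 + y*z - z^2 - 1

First, the degree is 2 — the shape is more complex than any degree-1 surface.
Then, checking where it meets the axes: no z-intercept at any integer in the box.
Finally, solving for integer coefficients yields p as stated.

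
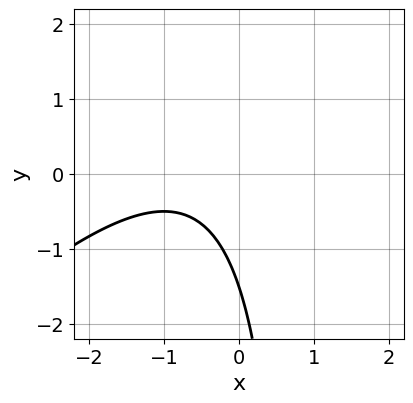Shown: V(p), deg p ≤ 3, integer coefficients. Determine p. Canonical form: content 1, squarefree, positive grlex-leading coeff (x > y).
2*x^2 - 2*x*y + 3*x + 2*y + 3

The degree is 2 — a generic line meets the curve in up to 2 points.
Reading off the gridlines: it misses every integer gridline on the x-axis.
Fitting integer coefficients to these (and the overall shape) gives p.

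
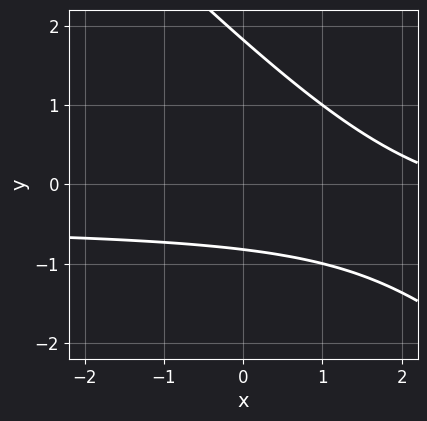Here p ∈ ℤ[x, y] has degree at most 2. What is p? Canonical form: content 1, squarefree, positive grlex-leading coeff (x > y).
2*x*y + 2*y^2 + x - 2*y - 3

1. deg p = 2. No degree-1 curve has this shape.
2. From the visible intercepts: no x-intercept at any integer in the box.
3. Putting this together gives p.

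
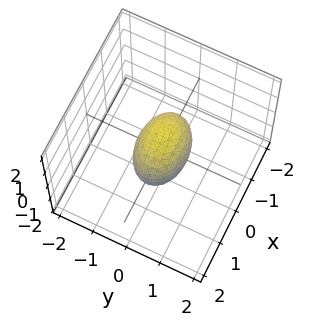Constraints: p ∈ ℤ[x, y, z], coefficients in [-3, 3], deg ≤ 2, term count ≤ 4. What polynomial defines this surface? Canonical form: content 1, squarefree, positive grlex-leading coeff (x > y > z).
1. deg p = 2.
2. Symmetries: it's symmetric under y → −y, forcing even powers of y; mirror symmetry z ↦ −z ⇒ only even powers of z; it's symmetric under x → −x, forcing even powers of x.
3. Observable constraints: the x-axis gridline crossings are at x ∈ {-1, 1}; among the integer gridlines, it crosses the z-axis at z ∈ {-1, 1}.
4. Solving for integer coefficients yields p as stated.

x^2 + 2*y^2 + z^2 - 1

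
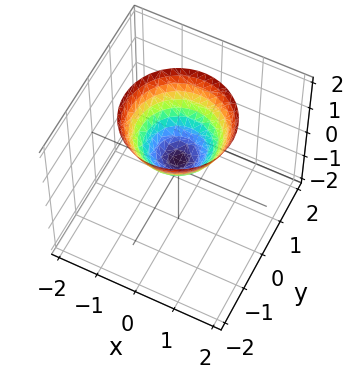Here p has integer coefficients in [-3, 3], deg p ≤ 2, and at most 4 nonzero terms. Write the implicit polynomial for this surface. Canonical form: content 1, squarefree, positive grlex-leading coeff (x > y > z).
3*x^2 + 3*y^2 - 3*z + 1

First, the degree is 2 — a generic line meets the surface in up to 2 points.
Next, symmetries: every cross-section ⟂ z is a circle, so x, y appear only via x² + y².
Then, against the integer gridlines: a circular section at z = 2 has radius between 1 and 2; no x-intercept at any integer in the box.
Finally, putting this together gives p.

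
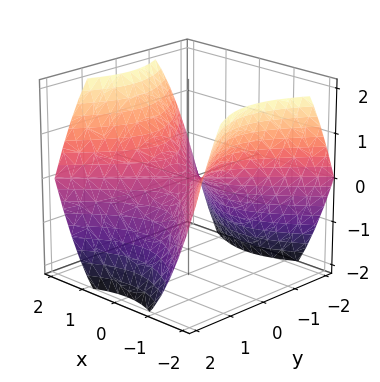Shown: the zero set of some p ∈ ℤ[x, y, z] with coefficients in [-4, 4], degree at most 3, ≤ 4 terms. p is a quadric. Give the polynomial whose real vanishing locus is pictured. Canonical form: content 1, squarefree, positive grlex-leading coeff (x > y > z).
2*x^2 - 2*y^2 - 3*z

First, degree: a hyperbolic paraboloid; a quadric, so deg p = 2.
Next, symmetries: mirror symmetry x ↦ −x ⇒ only even powers of x; mirror symmetry y ↦ −y ⇒ only even powers of y.
Then, observable constraints: it meets the y-axis at y = 0 (among the integer gridlines); one z-axis crossing is at z = 0; it crosses the x-axis at the gridline x = 0.
Finally, fitting integer coefficients to these (and the overall shape) gives p.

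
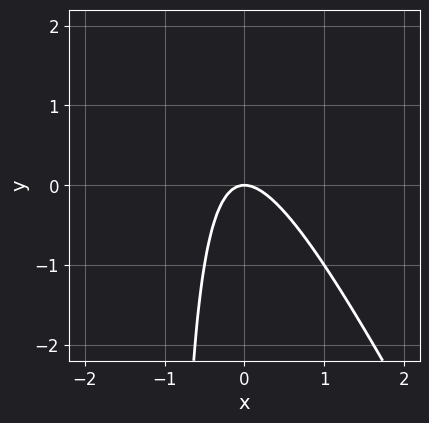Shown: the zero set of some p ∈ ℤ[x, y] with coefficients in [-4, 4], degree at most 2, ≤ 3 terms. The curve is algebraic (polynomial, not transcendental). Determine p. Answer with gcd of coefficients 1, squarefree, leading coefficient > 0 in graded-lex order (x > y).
2*x^2 + x*y + y

Degree: the shape is more complex than any degree-1 curve, so deg p = 2.
Against the integer gridlines: one x-axis crossing is at x = 0; it crosses the y-axis at the gridline y = 0.
The integer polynomial consistent with all of this is the stated p.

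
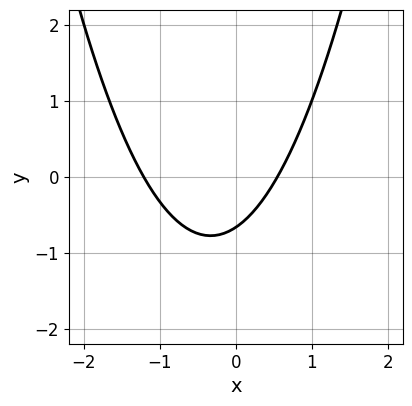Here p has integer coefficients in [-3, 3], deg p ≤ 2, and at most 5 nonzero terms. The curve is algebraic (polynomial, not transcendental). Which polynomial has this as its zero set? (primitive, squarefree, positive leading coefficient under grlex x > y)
The degree is 2 — no degree-1 curve has this shape.
The integer polynomial consistent with all of this is the stated p.

3*x^2 + 2*x - 3*y - 2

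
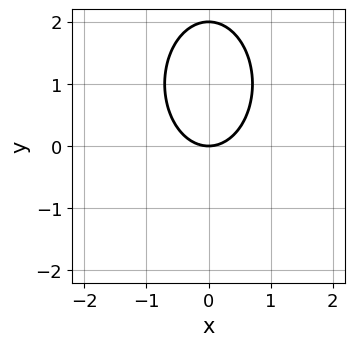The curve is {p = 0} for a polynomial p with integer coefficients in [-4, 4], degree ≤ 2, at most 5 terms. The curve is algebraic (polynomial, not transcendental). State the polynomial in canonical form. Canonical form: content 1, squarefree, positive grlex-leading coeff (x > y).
2*x^2 + y^2 - 2*y

(a) The degree is 2 — a generic line meets the curve in up to 2 points.
(b) Symmetries: mirror symmetry x ↦ −x ⇒ only even powers of x.
(c) Checking where it meets the axes: the y-axis gridline crossings are at y ∈ {0, 2}; it crosses the x-axis at the gridline x = 0.
(d) The integer polynomial consistent with all of this is the stated p.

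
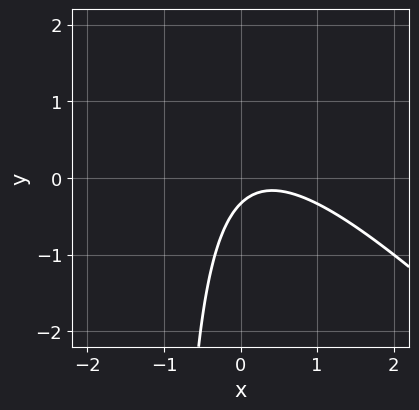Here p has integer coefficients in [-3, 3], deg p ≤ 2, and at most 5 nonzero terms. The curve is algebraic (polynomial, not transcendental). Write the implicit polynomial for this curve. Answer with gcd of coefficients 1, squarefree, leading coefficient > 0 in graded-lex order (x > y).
3*x^2 + 3*x*y - 2*x + 3*y + 1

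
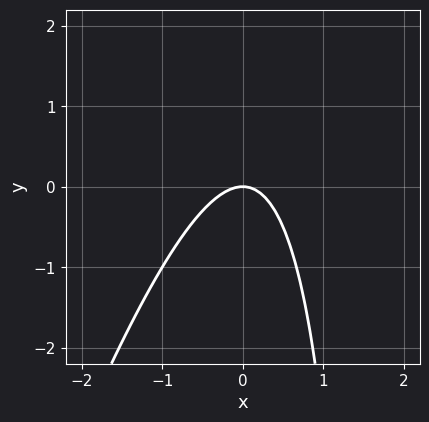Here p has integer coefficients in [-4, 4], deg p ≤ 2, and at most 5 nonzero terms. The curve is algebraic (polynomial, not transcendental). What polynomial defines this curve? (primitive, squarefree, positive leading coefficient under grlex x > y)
(a) Degree: no degree-1 curve has this shape, so deg p = 2.
(b) Against the integer gridlines: it crosses the y-axis at the gridline y = 0; one x-axis crossing is at x = 0.
(c) Together with the visible shape, these determine p as stated.

3*x^2 - x*y + 2*y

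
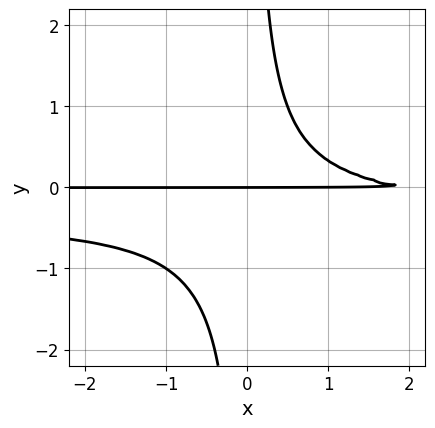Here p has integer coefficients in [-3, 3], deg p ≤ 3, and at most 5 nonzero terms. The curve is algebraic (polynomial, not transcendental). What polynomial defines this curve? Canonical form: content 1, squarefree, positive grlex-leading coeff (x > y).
3*x*y^2 + x*y - 2*y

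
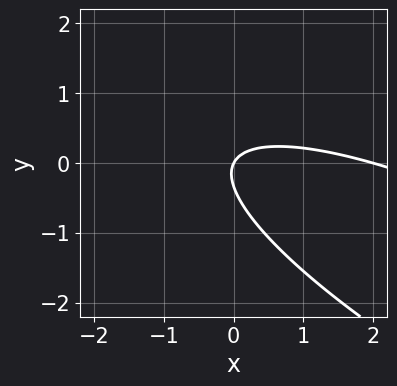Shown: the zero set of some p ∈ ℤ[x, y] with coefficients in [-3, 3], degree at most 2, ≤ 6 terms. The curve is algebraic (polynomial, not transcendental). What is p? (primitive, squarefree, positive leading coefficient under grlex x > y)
x^2 + 3*x*y + 3*y^2 - 2*x + y

First, deg p = 2. No degree-1 curve has this shape.
Next, against the integer gridlines: the x-axis gridline crossings are at x ∈ {0, 2}; it meets the y-axis at y = 0 (among the integer gridlines).
Finally, these observations pin down the coefficients.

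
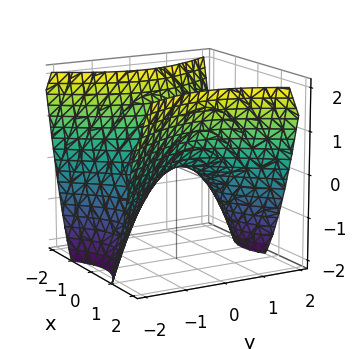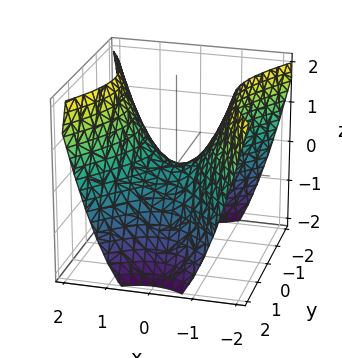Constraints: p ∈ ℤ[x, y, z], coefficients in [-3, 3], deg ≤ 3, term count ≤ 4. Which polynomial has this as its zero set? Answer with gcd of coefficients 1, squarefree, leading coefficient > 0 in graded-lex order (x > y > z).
3*x^2 - 2*y^2 - 3*z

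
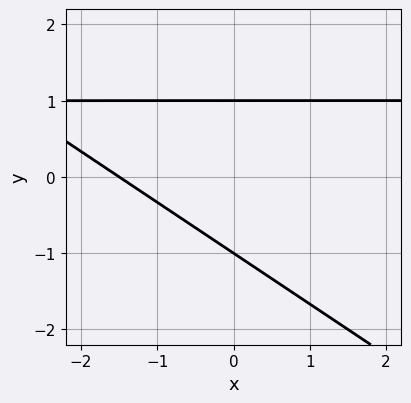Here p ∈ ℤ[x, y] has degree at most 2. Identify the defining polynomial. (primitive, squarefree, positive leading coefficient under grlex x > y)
(a) Degree: the shape is more complex than any degree-1 curve, so deg p = 2.
(b) Checking where it meets the axes: among the integer gridlines, it crosses the y-axis at y ∈ {-1, 1}.
(c) These observations pin down the coefficients.

2*x*y + 3*y^2 - 2*x - 3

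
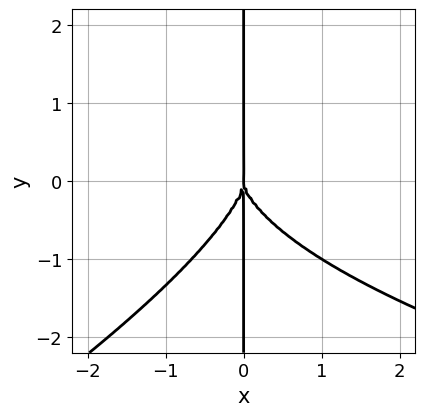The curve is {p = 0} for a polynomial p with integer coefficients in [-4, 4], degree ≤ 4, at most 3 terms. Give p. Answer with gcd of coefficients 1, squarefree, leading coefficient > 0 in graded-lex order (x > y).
x^2*y^2 - 2*x*y^3 - 3*x^3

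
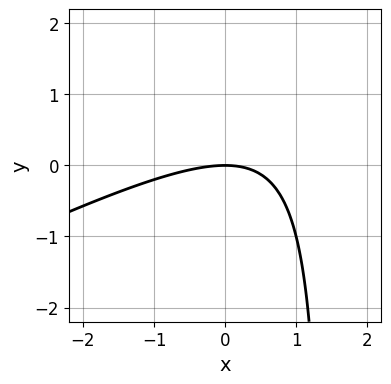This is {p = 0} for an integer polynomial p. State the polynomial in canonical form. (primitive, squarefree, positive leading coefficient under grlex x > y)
x^2 - 2*x*y + 3*y

1. Degree: a generic line meets the curve in up to 2 points, so deg p = 2.
2. Reading off the gridlines: it meets the y-axis at y = 0 (among the integer gridlines); one x-axis crossing is at x = 0.
3. Together with the visible shape, these determine p as stated.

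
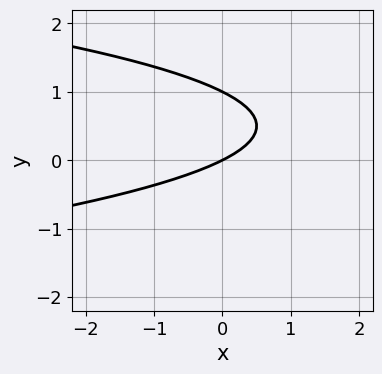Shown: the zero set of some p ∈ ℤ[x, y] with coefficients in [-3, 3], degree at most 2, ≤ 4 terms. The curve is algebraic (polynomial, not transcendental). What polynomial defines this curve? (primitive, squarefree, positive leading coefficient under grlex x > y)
2*y^2 + x - 2*y

1. The degree is 2 — no degree-1 curve has this shape.
2. From the visible intercepts: among the integer gridlines, it crosses the y-axis at y ∈ {0, 1}; one x-axis crossing is at x = 0.
3. Assembling these constraints gives the stated polynomial.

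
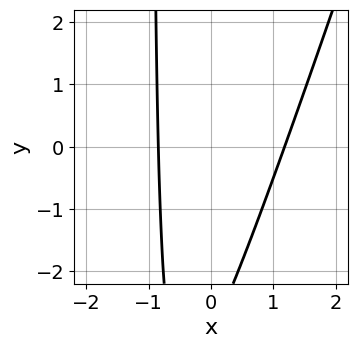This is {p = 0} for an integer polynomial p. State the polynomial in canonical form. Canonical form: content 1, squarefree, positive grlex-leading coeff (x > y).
3*x^2 - x*y - x - y - 3

(a) Degree: no degree-1 curve has this shape, so deg p = 2.
(b) Checking where it meets the axes: no y-intercept at any integer in the box.
(c) The integer polynomial consistent with all of this is the stated p.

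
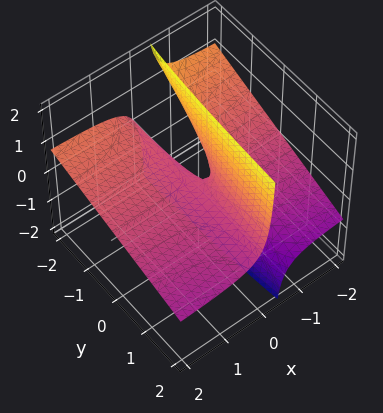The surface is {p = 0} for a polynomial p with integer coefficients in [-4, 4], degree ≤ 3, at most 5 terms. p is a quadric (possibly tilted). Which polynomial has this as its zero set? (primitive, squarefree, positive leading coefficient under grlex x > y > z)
(a) Degree: no degree-1 surface has this shape, so deg p = 2.
(b) Observable constraints: it meets the z-axis at z = 0 (among the integer gridlines); every point of the x-axis in the box is on the surface; every point of the y-axis in the box is on the surface.
(c) Matching integer coefficients to the picture gives p.

x*y + 3*x*z + z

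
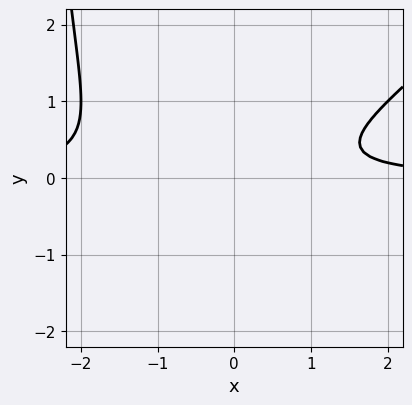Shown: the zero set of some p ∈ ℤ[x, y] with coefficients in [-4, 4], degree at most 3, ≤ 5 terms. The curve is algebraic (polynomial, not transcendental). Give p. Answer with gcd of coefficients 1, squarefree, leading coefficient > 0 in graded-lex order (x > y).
(a) Degree: a generic line meets the curve in up to 3 points, so deg p = 3.
(b) Against the integer gridlines: no y-intercept at any integer in the box; the curve avoids every integer x-axis point in the box.
(c) Fitting integer coefficients to these (and the overall shape) gives p.

x^2*y - x*y^2 + x*y - 3*y^2 - 1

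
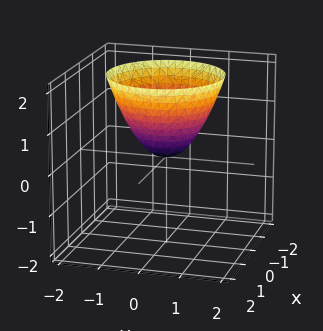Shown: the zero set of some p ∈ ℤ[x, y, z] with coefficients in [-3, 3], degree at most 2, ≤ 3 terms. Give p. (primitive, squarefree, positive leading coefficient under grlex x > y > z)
Degree: a paraboloid; a quadric, so deg p = 2.
Symmetry: every cross-section ⟂ z is a circle, so x, y appear only via x² + y².
Against the integer gridlines: it meets the y-axis at y = 0 (among the integer gridlines); a circular section at z = 2 has radius between 1 and 2; it crosses the x-axis at the gridline x = 0; it meets the z-axis at z = 0 (among the integer gridlines).
These observations pin down the coefficients.

x^2 + y^2 - z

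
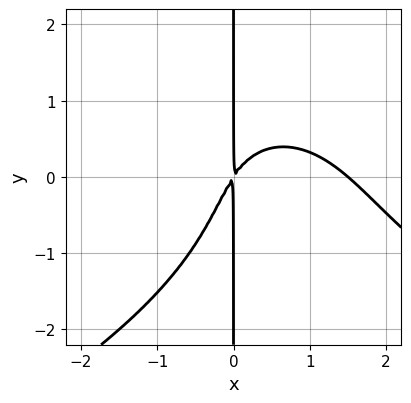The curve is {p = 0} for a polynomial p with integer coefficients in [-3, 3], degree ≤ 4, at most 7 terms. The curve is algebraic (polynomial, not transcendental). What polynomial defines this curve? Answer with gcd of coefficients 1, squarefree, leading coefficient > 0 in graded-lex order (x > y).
x*y^3 + 2*x^3 + x^2*y - 3*x^2 + 2*x*y

Degree: no degree-3 curve has this shape, so deg p = 4.
From the visible intercepts: every point of the y-axis in the box is on the curve.
These observations pin down the coefficients.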